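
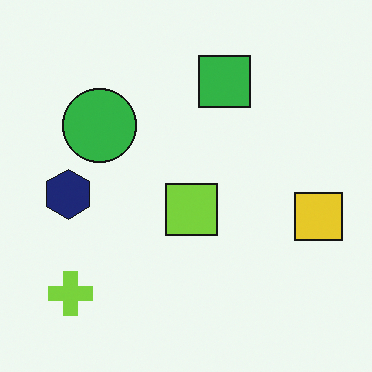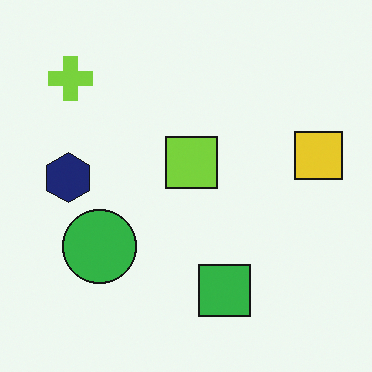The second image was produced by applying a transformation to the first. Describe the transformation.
Flipped vertically (top ↔ bottom).

The lime cross is in the bottom-left of the first image and the top-left of the second — shapes on opposite sides of the horizontal midline have swapped in a mirror flip.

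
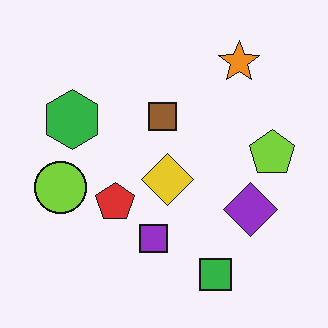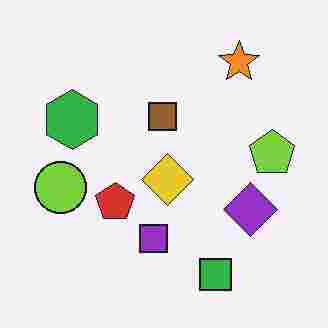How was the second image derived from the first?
The image was heavily JPEG-compressed with obvious blocking artifacts.

Blocky 8×8 compression artifacts appear around shape edges and the flat background shows ringing — characteristic JPEG degradation.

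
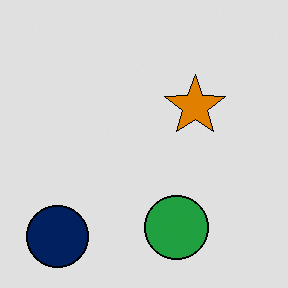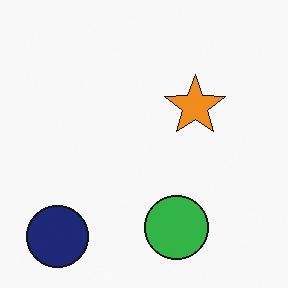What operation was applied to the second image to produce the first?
This is the original image moderately posterized.

Each flat color has snapped to a coarser quantized level — most visibly, the near-white background has dropped to a flat grey.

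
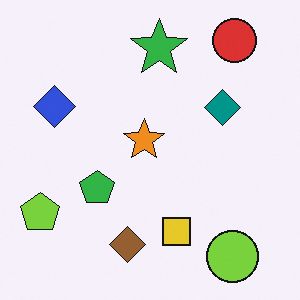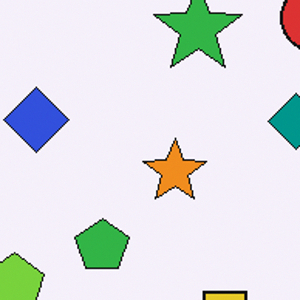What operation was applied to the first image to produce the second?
The second image is the first cropped to a modestly smaller region and rescaled.

The visible shapes are larger and the field of view is narrower; shapes near the original edges may be partly or wholly outside the frame — a crop-and-rescale.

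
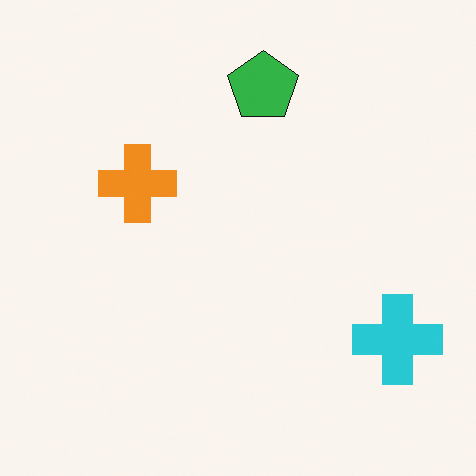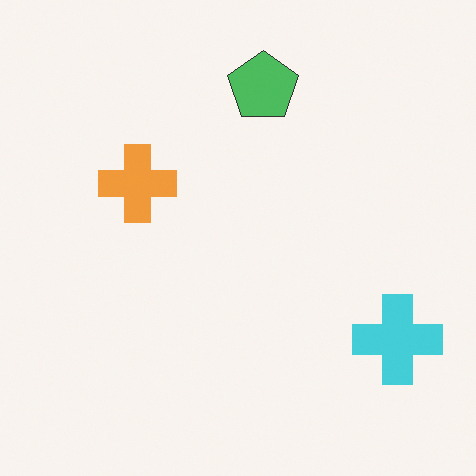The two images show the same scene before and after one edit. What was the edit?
The image was given slightly reduced contrast.

Tones are pushed toward mid-grey across the whole image — a global contrast change.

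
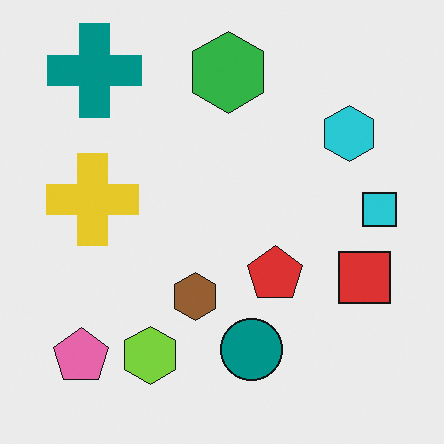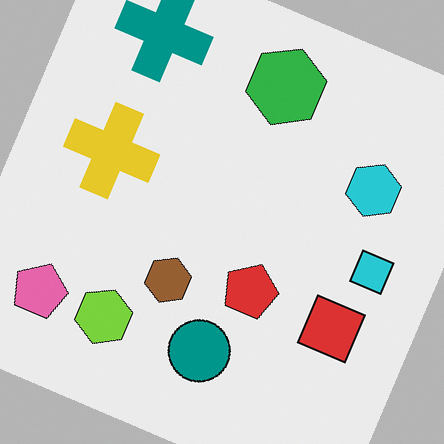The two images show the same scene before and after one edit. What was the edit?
This is the original image rotated clockwise by a clearly visible amount.

Every shape is tilted by the same angle and the image corners show triangular fill wedges — a whole-image rotation by a non-right angle.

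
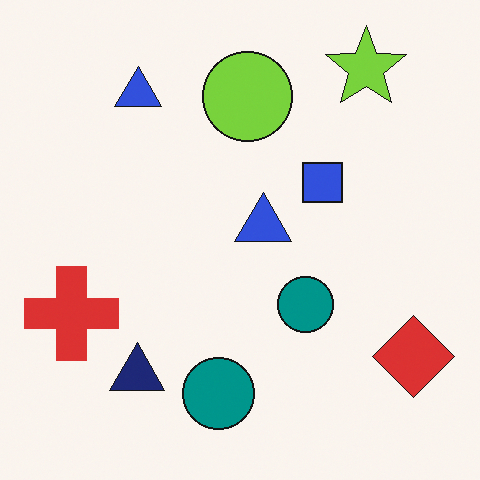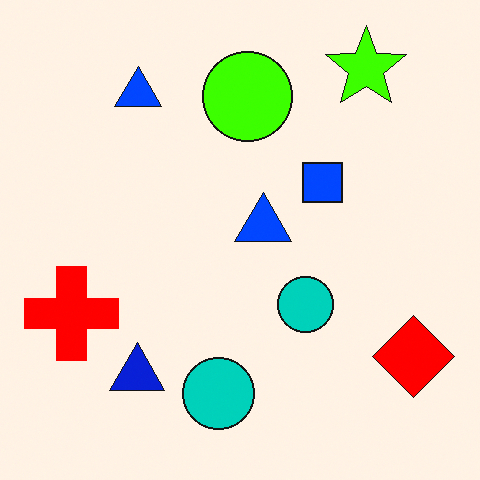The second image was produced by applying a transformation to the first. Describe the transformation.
The transformation is: made much more vivid (saturation change).

All colors are more vivid — a global saturation change.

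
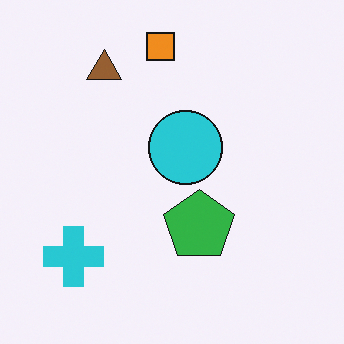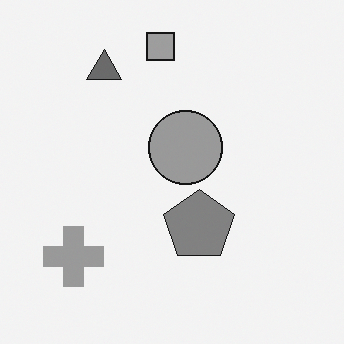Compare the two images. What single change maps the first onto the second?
It was converted to grayscale.

All color is removed — every shape is now a shade of grey.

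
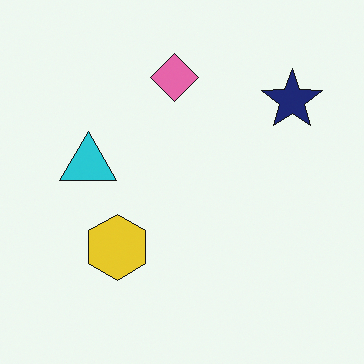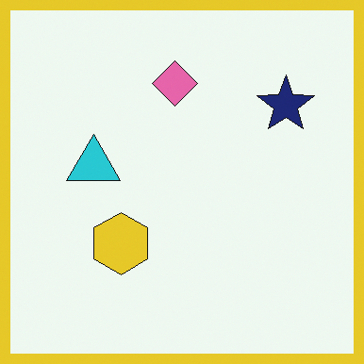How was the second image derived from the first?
It was framed with a yellow border.

A solid yellow frame runs around the edge of the second image, with the content slightly shrunk inside it.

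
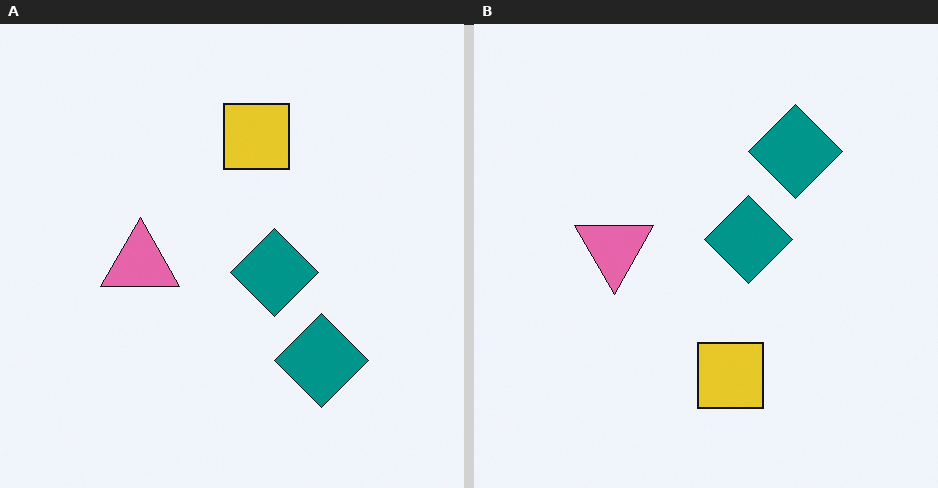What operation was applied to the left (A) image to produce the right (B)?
This is the original image flipped vertically (top ↔ bottom).

The yellow square is in the top of the left (A) image and the bottom of the right (B) — shapes on opposite sides of the horizontal midline have swapped in a mirror flip.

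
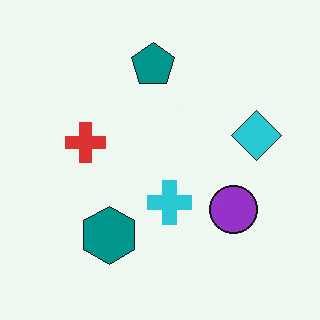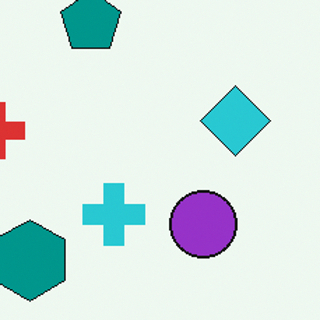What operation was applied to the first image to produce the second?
The transformation is: cropped slightly and scaled back up.

The visible shapes are larger and the field of view is narrower; shapes near the original edges may be partly or wholly outside the frame — a crop-and-rescale.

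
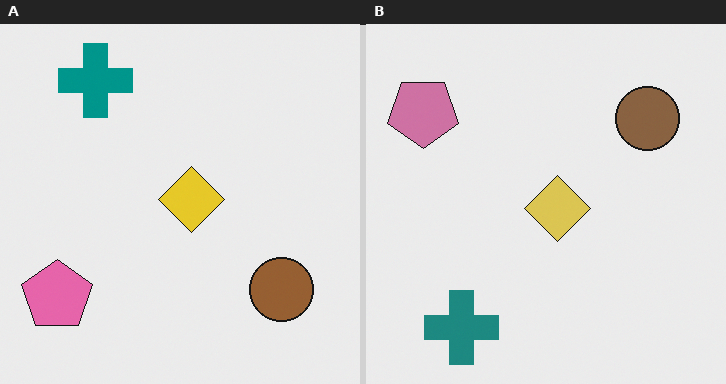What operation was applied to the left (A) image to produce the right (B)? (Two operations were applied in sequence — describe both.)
The image was flipped vertically (top ↔ bottom), then slightly desaturated.

The teal cross is in the top-left of the left (A) image and the bottom-left of the right (B) — shapes on opposite sides of the horizontal midline have swapped in a mirror flip. All colors are more muted and greyish — a global saturation change.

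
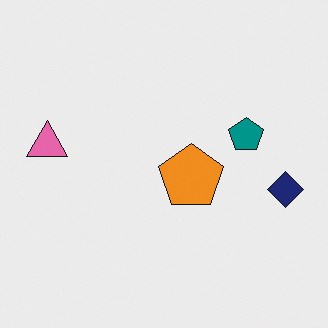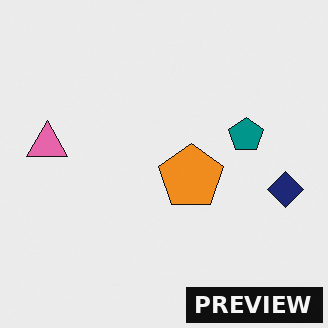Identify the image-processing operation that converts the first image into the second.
This is the original image watermarked with the text "PREVIEW" in the lower-right corner.

A dark label reading "PREVIEW" appears in the lower-right corner.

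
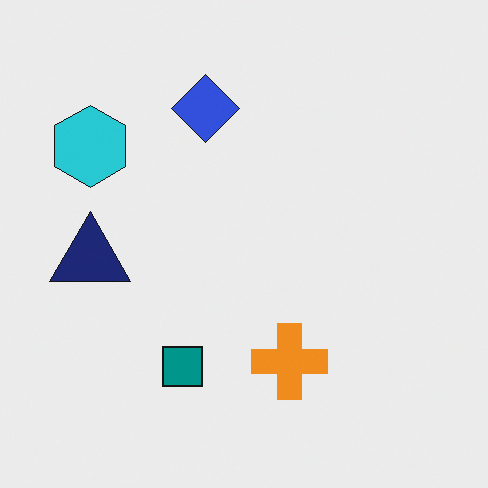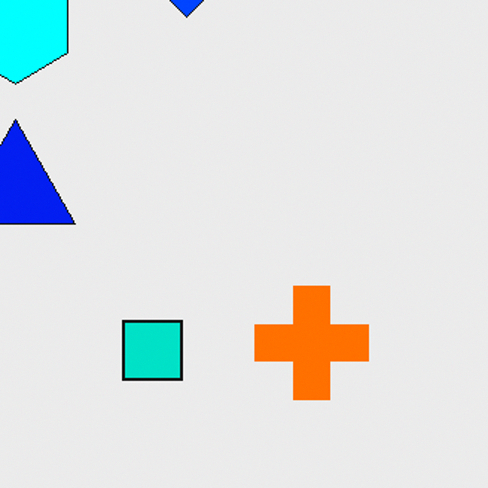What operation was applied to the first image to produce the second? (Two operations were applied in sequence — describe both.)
This is the original image made much more vivid (saturation change), then cropped slightly and scaled back up.

All colors are more vivid — a global saturation change. The visible shapes are larger and the field of view is narrower; shapes near the original edges may be partly or wholly outside the frame — a crop-and-rescale.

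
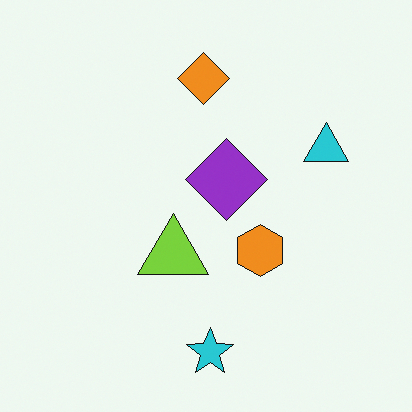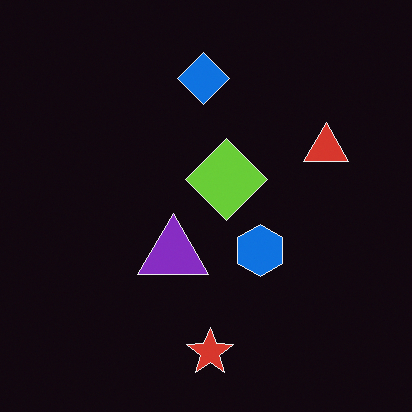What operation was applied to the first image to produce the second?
The transformation is: color-inverted (negative).

The light background has become dark and every shape's color is its complement — a photographic negative.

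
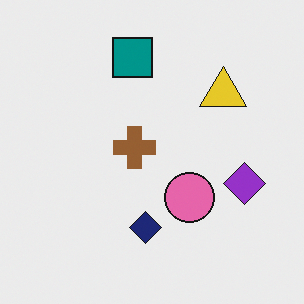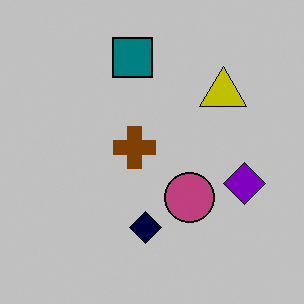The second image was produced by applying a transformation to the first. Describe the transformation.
The second image is the first aggressively posterized.

Each flat color has snapped to a coarser quantized level — most visibly, the near-white background has dropped to a flat grey.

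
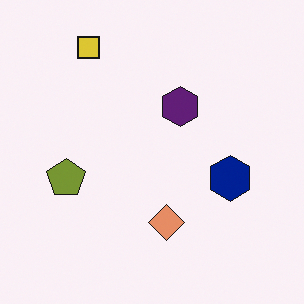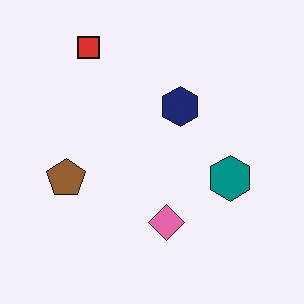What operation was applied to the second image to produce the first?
It was hue-shifted slightly.

Every shape's color has rotated by the same amount around the hue wheel — a uniform hue shift.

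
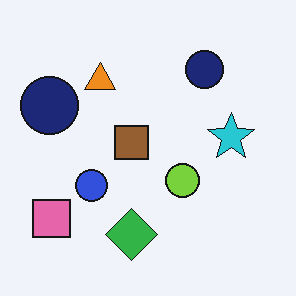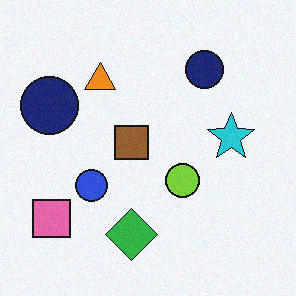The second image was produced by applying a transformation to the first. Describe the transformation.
The image was degraded with a light layer of grain.

Random speckle covers the whole image, including the flat background.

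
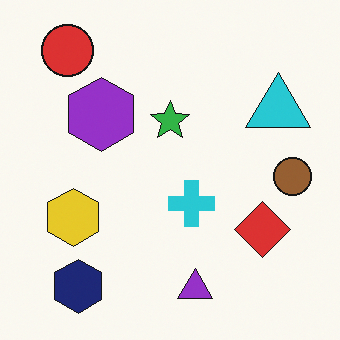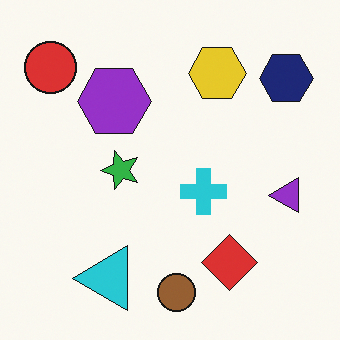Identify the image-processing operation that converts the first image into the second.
It was transposed (reflected across the top-left ↔ bottom-right diagonal).

Shapes have swapped their row and column positions — what was in the top-right is now in the bottom-left — a diagonal reflection.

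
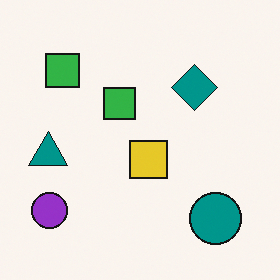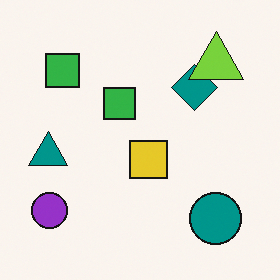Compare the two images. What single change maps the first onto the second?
The second image is the first overlaid with an additional lime triangle.

A lime triangle appears in the second image that is absent from the first.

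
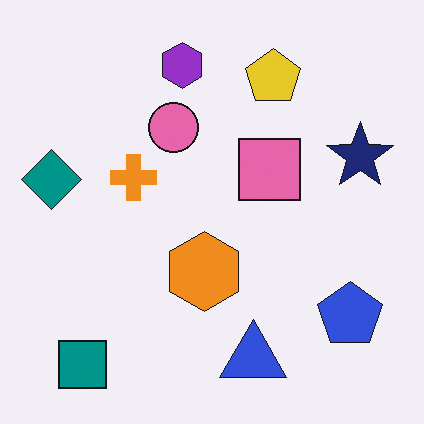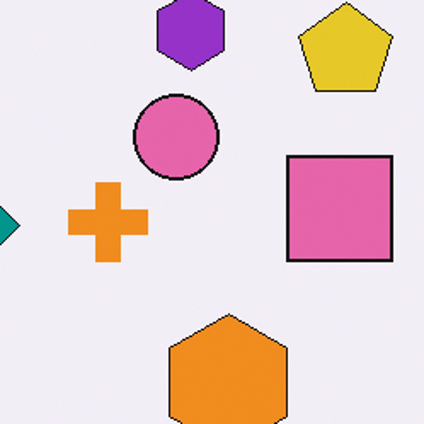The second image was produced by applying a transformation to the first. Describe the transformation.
The image was cropped tightly and scaled back up.

The visible shapes are larger and the field of view is narrower; shapes near the original edges may be partly or wholly outside the frame — a crop-and-rescale.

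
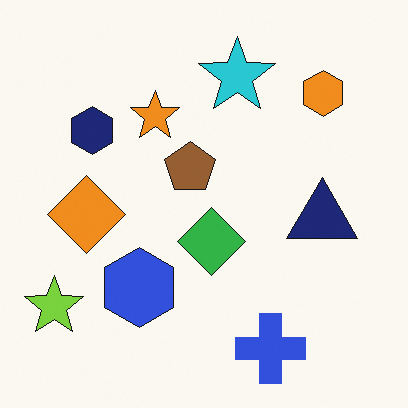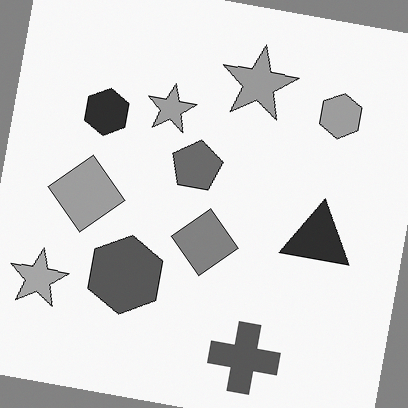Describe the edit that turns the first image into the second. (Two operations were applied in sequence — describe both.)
Converted to grayscale, then rotated clockwise by a few degrees.

All color is removed — every shape is now a shade of grey. Every shape is tilted by the same angle and the image corners show triangular fill wedges — a whole-image rotation by a non-right angle.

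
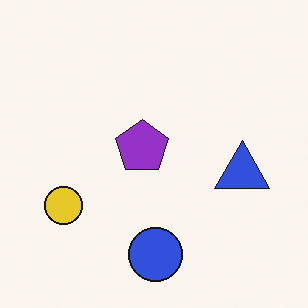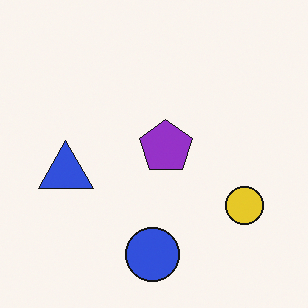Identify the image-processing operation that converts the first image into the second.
The image was flipped horizontally (left ↔ right).

The yellow circle is in the left of the first image and the right of the second — shapes on opposite sides of the vertical midline have swapped in a mirror flip.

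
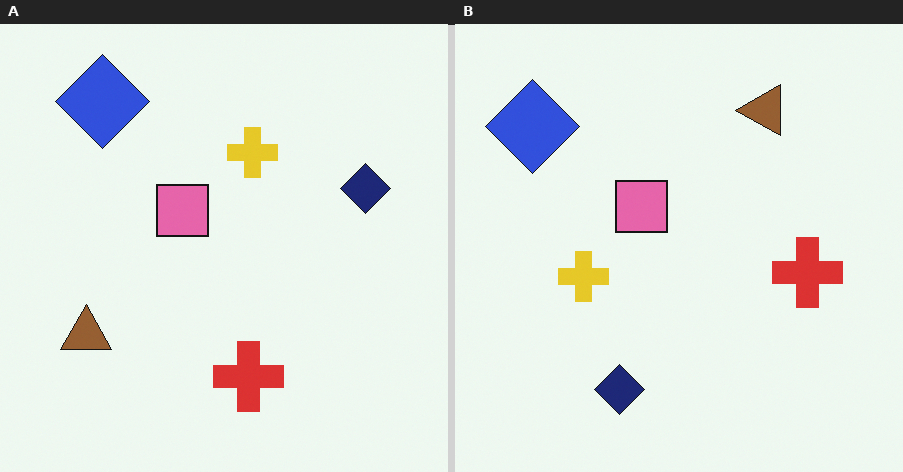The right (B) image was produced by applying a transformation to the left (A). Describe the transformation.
The transformation is: transposed (reflected across the top-left ↔ bottom-right diagonal).

Shapes have swapped their row and column positions — what was in the top-right is now in the bottom-left — a diagonal reflection.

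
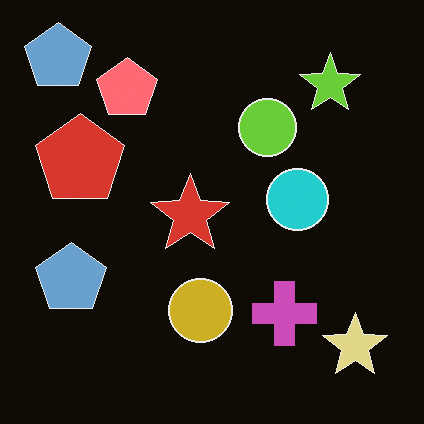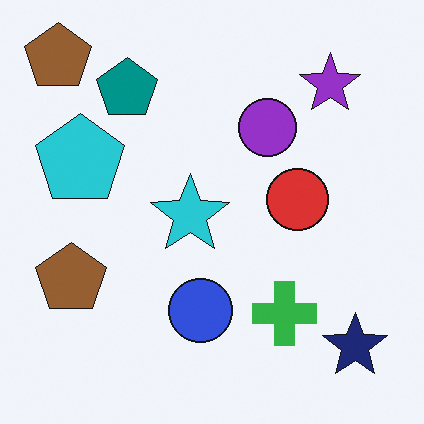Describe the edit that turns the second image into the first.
The transformation is: color-inverted (negative).

The light background has become dark and every shape's color is its complement — a photographic negative.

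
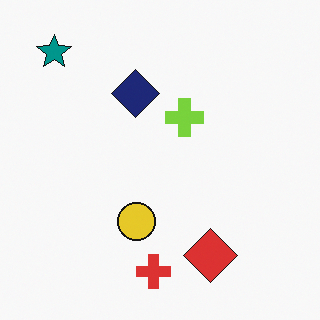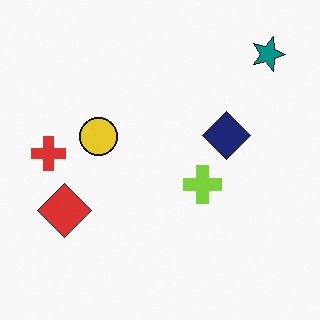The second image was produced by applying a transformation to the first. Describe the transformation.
The image was rotated 90° clockwise.

The teal star sits in the top-left of the first image and the top-right of the second — consistent with a whole-image 90° clockwise rotation.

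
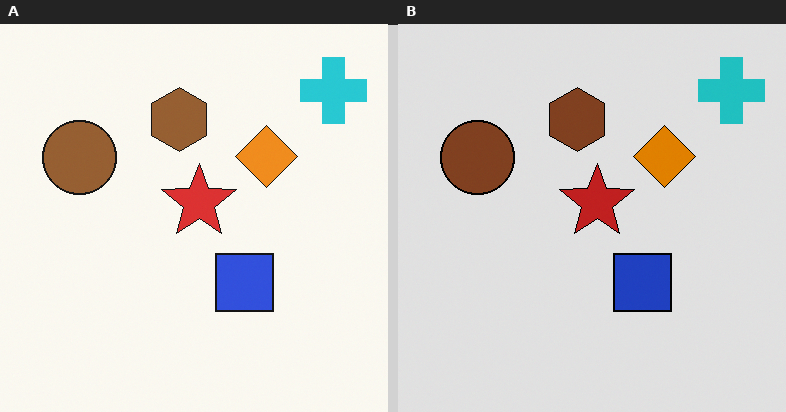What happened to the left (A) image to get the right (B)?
The right (B) image is the left (A) posterized to a reduced palette.

Each flat color has snapped to a coarser quantized level — most visibly, the near-white background has dropped to a flat grey.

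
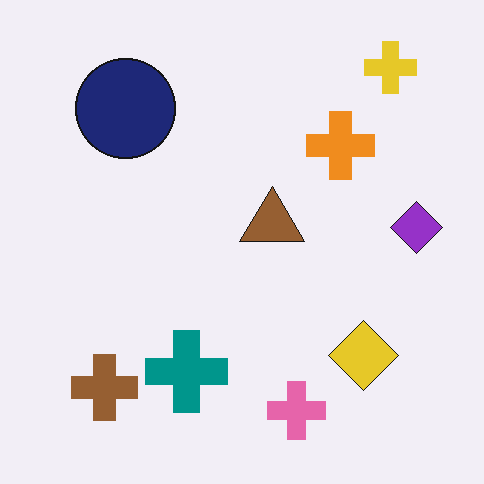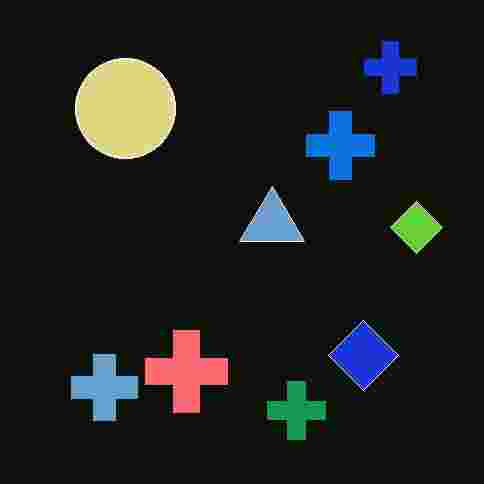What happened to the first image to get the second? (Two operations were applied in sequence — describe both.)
This is the original image color-inverted (negative), then heavily JPEG-compressed with obvious blocking artifacts.

The light background has become dark and every shape's color is its complement — a photographic negative. Blocky 8×8 compression artifacts appear around shape edges and the flat background shows ringing — characteristic JPEG degradation.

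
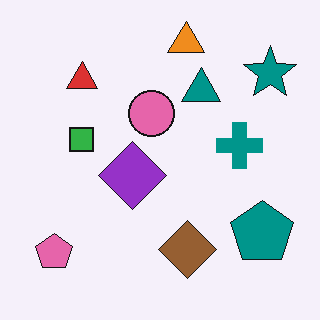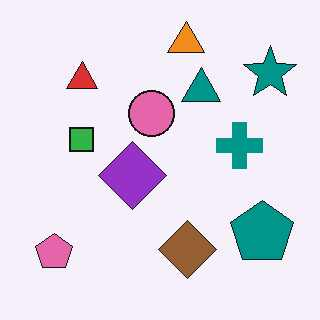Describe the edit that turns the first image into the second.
The image was given moderate JPEG compression.

Blocky 8×8 compression artifacts appear around shape edges and the flat background shows ringing — characteristic JPEG degradation.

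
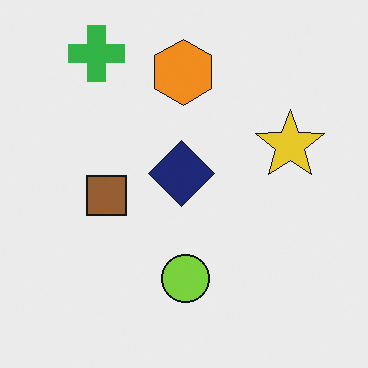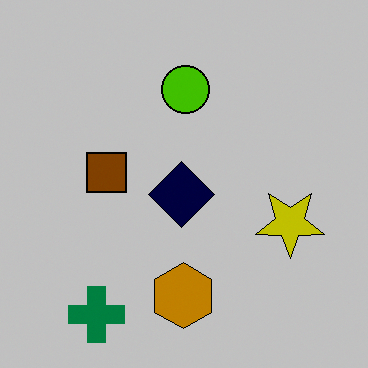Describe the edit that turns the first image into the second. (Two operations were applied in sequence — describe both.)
It was heavily posterized to just a handful of flat colors, then flipped vertically (top ↔ bottom).

Each flat color has snapped to a coarser quantized level — most visibly, the near-white background has dropped to a flat grey. The green cross is in the top-left of the first image and the bottom-left of the second — shapes on opposite sides of the horizontal midline have swapped in a mirror flip.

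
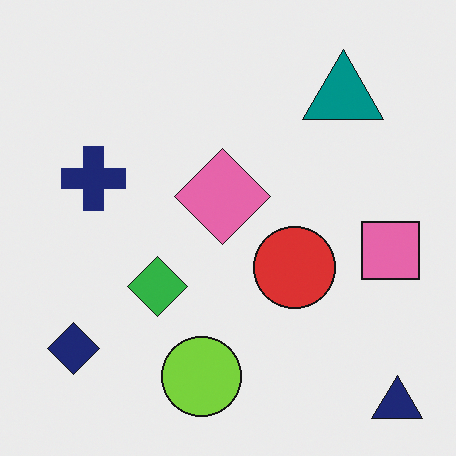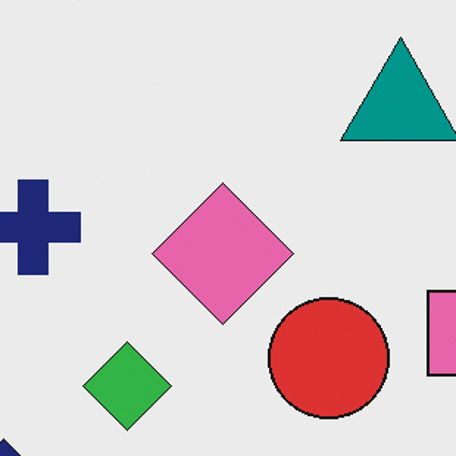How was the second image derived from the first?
It was cropped slightly and scaled back up.

The visible shapes are larger and the field of view is narrower; shapes near the original edges may be partly or wholly outside the frame — a crop-and-rescale.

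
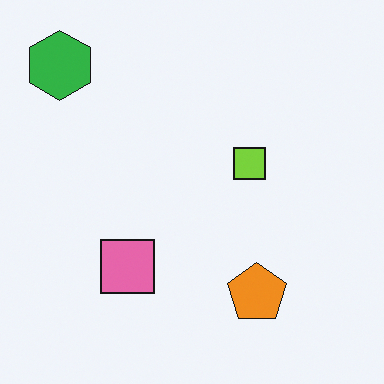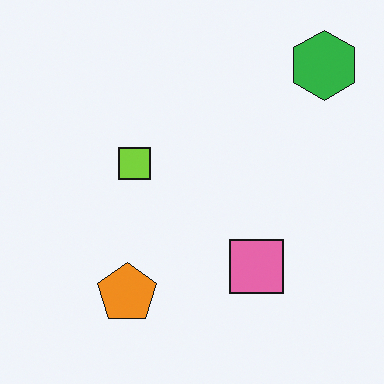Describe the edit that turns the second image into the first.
Flipped horizontally (left ↔ right).

The green hexagon is in the top-right of the second image and the top-left of the first — shapes on opposite sides of the vertical midline have swapped in a mirror flip.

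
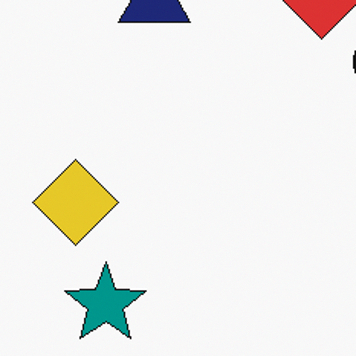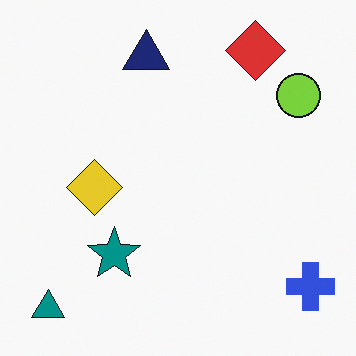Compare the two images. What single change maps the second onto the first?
It was cropped to a modestly smaller region and rescaled.

The visible shapes are larger and the field of view is narrower; shapes near the original edges may be partly or wholly outside the frame — a crop-and-rescale.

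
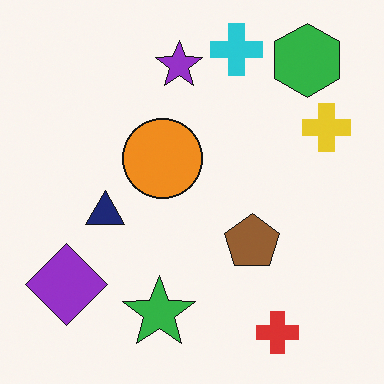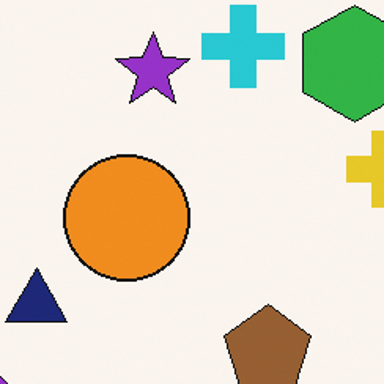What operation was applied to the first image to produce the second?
The image was cropped slightly and scaled back up.

The visible shapes are larger and the field of view is narrower; shapes near the original edges may be partly or wholly outside the frame — a crop-and-rescale.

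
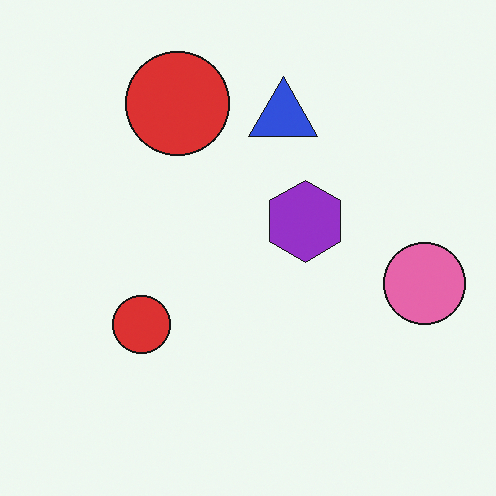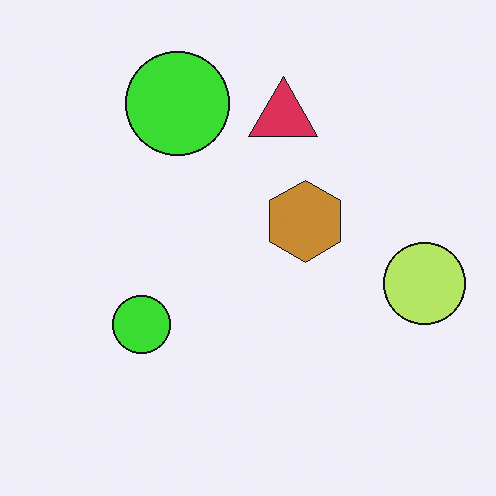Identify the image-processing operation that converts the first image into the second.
The image was hue-shifted noticeably.

Every shape's color has rotated by the same amount around the hue wheel — a uniform hue shift.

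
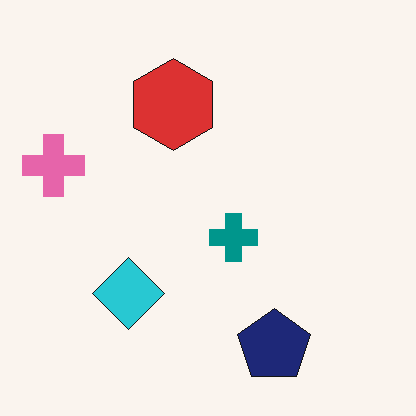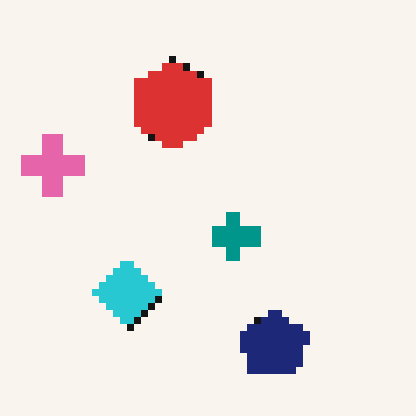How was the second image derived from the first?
The second image is the first moderately pixelated.

Shapes are reduced to large square blocks; fine edges and outlines are lost — a downscale-then-upscale (mosaic) effect.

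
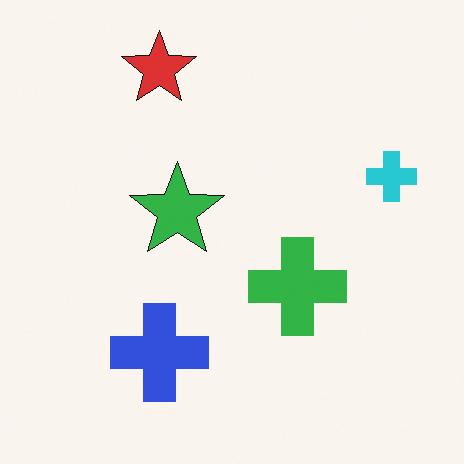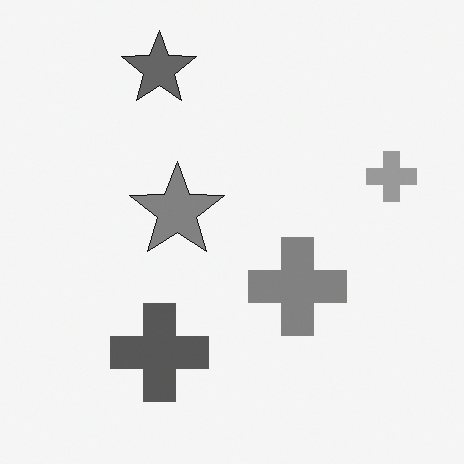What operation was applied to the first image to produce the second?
The image was converted to grayscale.

All color is removed — every shape is now a shade of grey.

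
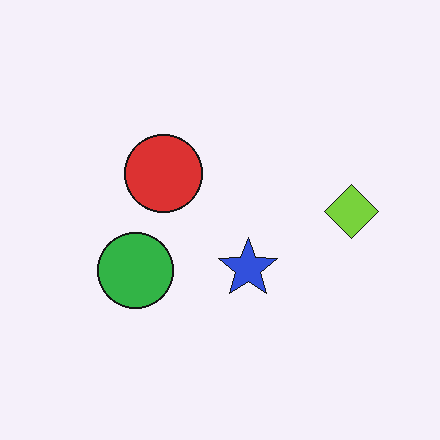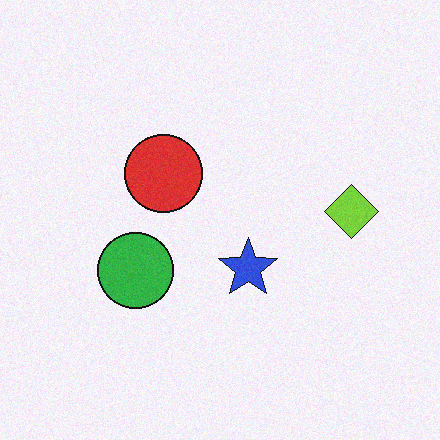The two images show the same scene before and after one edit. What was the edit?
The transformation is: degraded with subtle gaussian noise.

Random speckle covers the whole image, including the flat background.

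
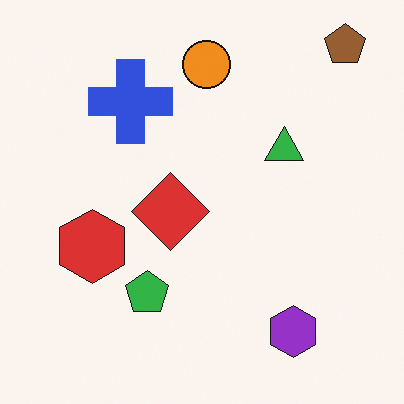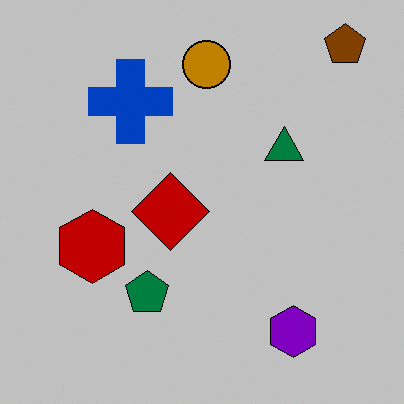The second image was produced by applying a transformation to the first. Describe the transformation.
The transformation is: heavily posterized to just a handful of flat colors.

Each flat color has snapped to a coarser quantized level — most visibly, the near-white background has dropped to a flat grey.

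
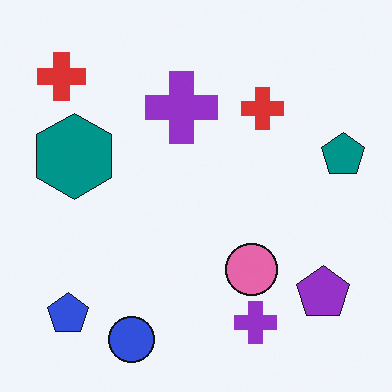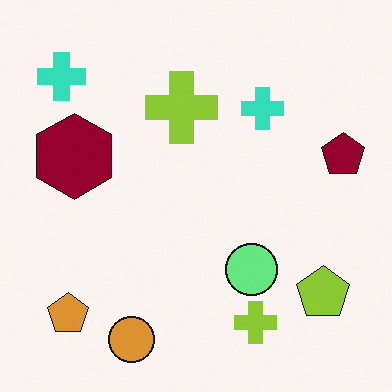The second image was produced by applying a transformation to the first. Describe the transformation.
The second image is the first hue-shifted by a large amount.

Every shape's color has rotated by the same amount around the hue wheel — a uniform hue shift.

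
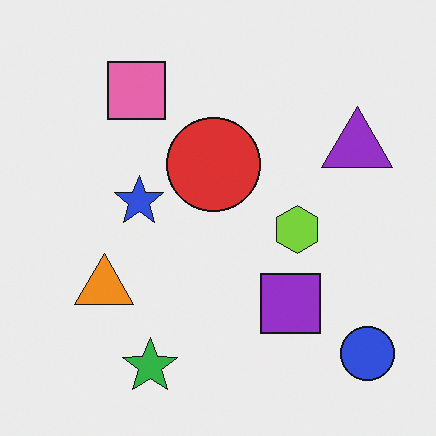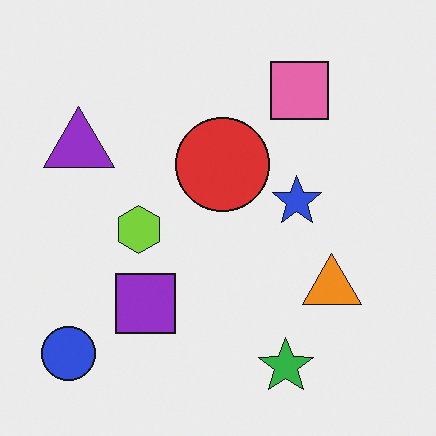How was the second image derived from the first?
The image was flipped horizontally (left ↔ right).

The blue circle is in the bottom-right of the first image and the bottom-left of the second — shapes on opposite sides of the vertical midline have swapped in a mirror flip.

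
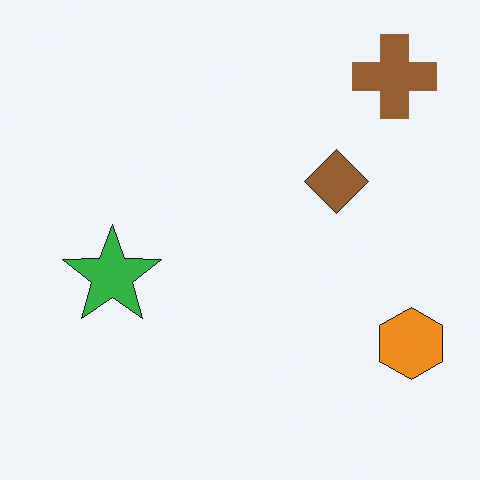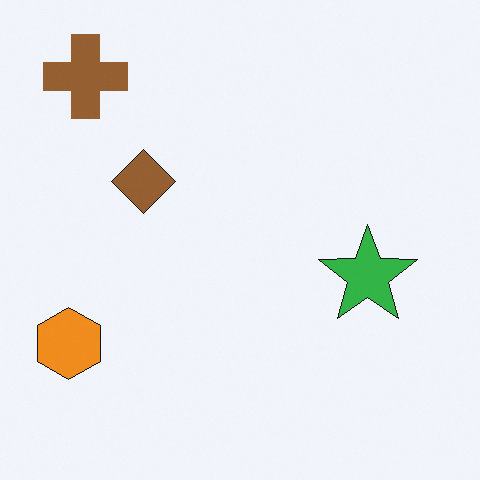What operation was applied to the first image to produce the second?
The image was flipped horizontally (left ↔ right).

The orange hexagon is in the bottom-right of the first image and the bottom-left of the second — shapes on opposite sides of the vertical midline have swapped in a mirror flip.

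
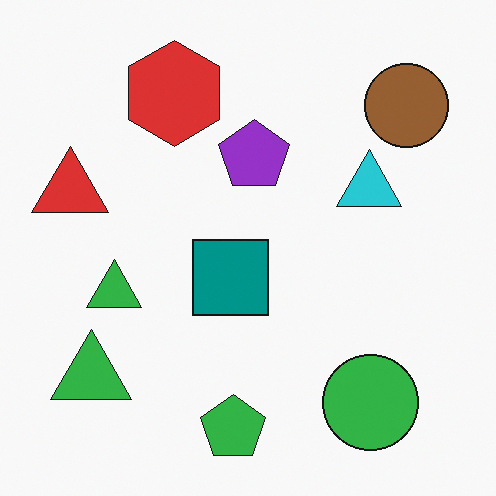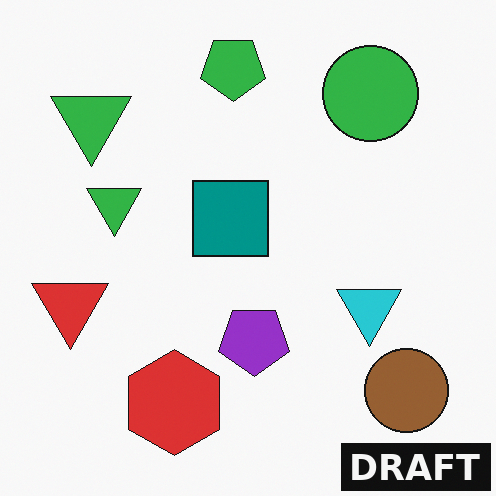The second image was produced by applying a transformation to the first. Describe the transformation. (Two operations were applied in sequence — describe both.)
The second image is the first flipped vertically (top ↔ bottom), then watermarked with the text "DRAFT" in the lower-right corner.

The green pentagon is in the bottom of the first image and the top of the second — shapes on opposite sides of the horizontal midline have swapped in a mirror flip. A dark label reading "DRAFT" appears in the lower-right corner.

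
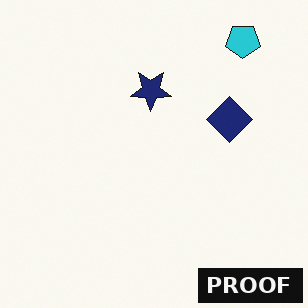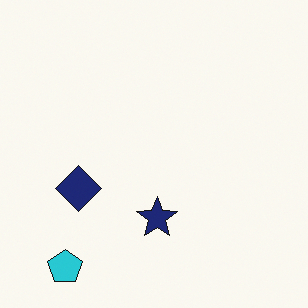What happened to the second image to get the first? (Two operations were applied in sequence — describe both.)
The image was rotated 180°, then watermarked with the text "PROOF" in the lower-right corner.

The cyan pentagon sits in the bottom-left of the second image and the top-right of the first — consistent with a whole-image 180° rotation. A dark label reading "PROOF" appears in the lower-right corner.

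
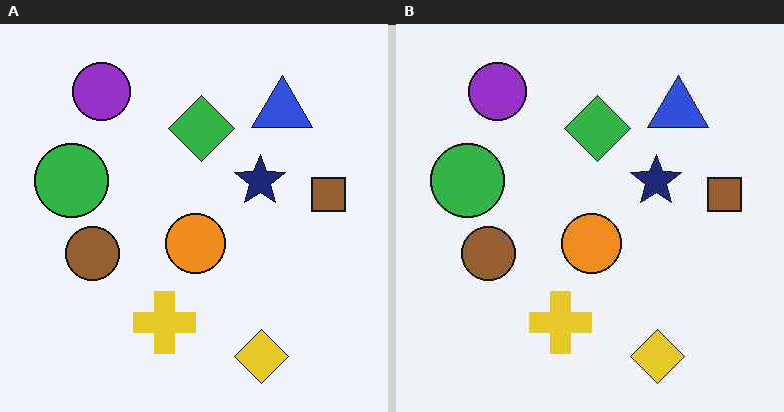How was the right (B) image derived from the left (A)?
The transformation is: given moderate JPEG compression.

Blocky 8×8 compression artifacts appear around shape edges and the flat background shows ringing — characteristic JPEG degradation.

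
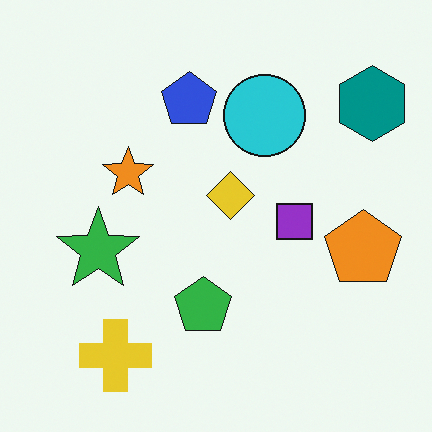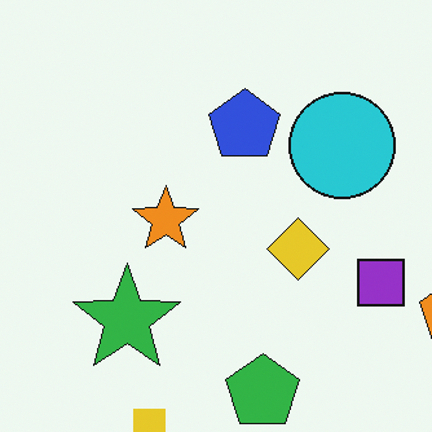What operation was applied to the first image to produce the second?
It was cropped slightly and scaled back up.

The visible shapes are larger and the field of view is narrower; shapes near the original edges may be partly or wholly outside the frame — a crop-and-rescale.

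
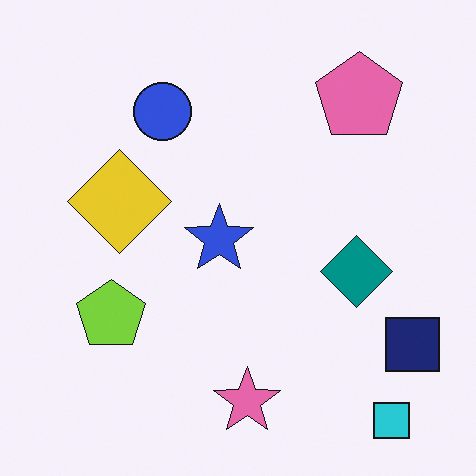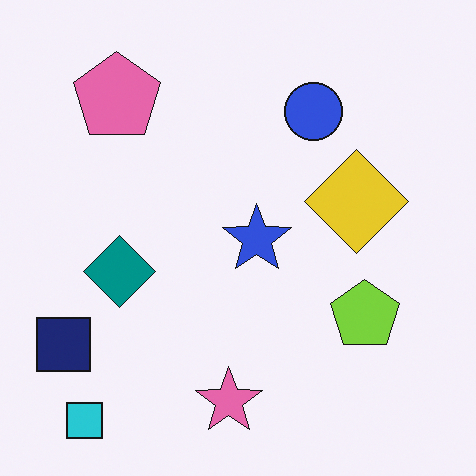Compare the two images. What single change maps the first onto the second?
Flipped horizontally (left ↔ right).

The navy square is in the bottom-right of the first image and the bottom-left of the second — shapes on opposite sides of the vertical midline have swapped in a mirror flip.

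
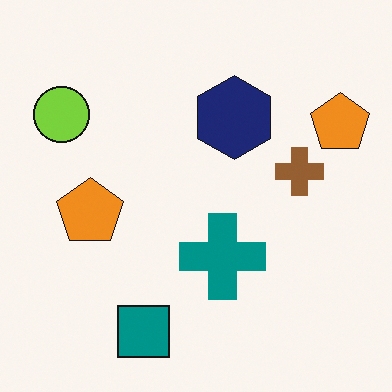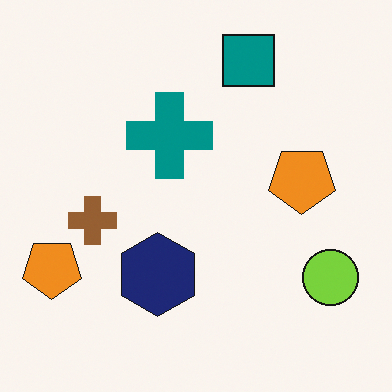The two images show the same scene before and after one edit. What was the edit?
This is the original image rotated 180°.

The lime circle sits in the top-left of the first image and the bottom-right of the second — consistent with a whole-image 180° rotation.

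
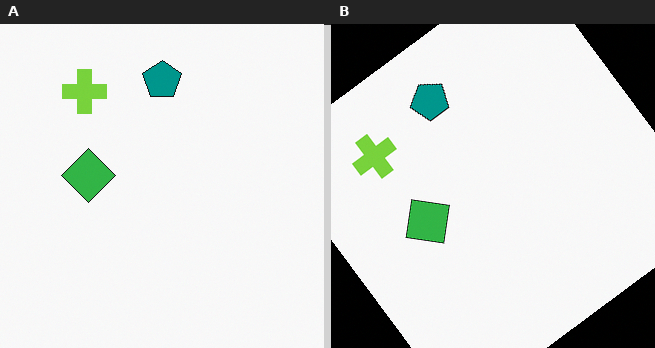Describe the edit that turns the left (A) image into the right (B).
This is the original image rotated counter-clockwise by a large amount — several tens of degrees.

Every shape is tilted by the same angle and the image corners show triangular fill wedges — a whole-image rotation by a non-right angle.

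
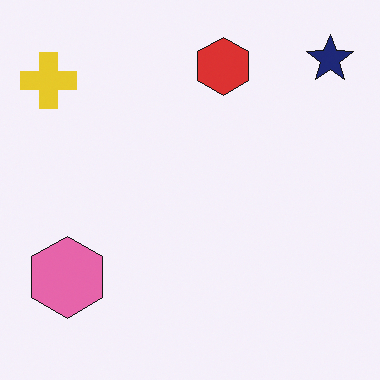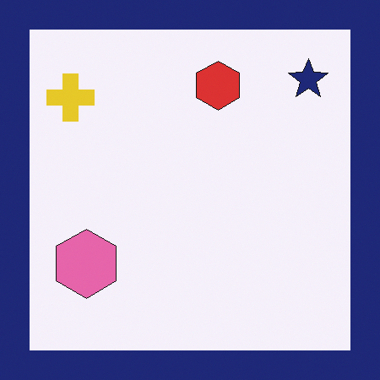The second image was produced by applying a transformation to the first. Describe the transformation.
The image was framed with a navy border.

A solid navy frame runs around the edge of the second image, with the content slightly shrunk inside it.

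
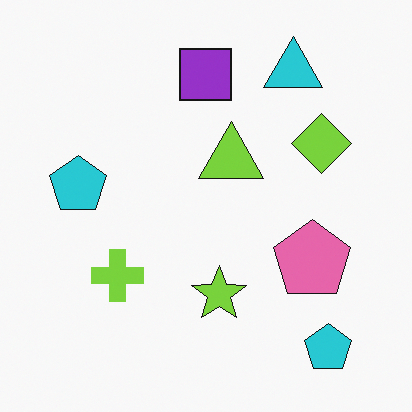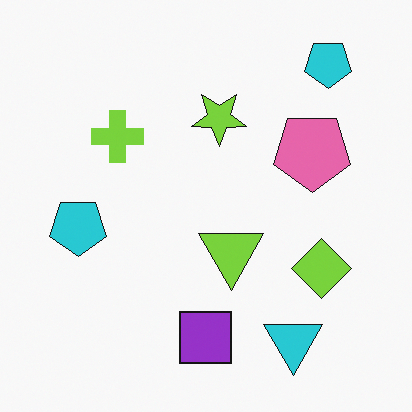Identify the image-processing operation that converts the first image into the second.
It was flipped vertically (top ↔ bottom).

The cyan triangle is in the top-right of the first image and the bottom-right of the second — shapes on opposite sides of the horizontal midline have swapped in a mirror flip.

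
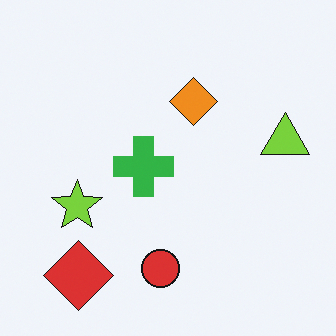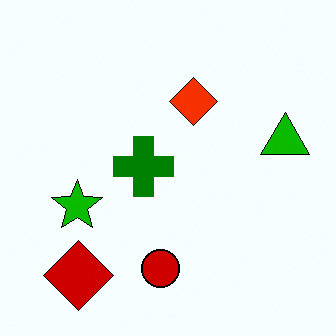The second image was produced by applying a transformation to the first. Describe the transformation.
The image was boosted in contrast.

Tones are pushed away from mid-grey across the whole image — a global contrast change.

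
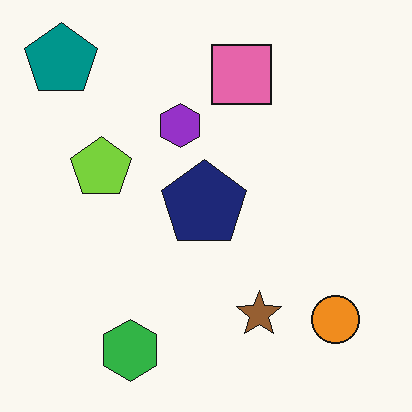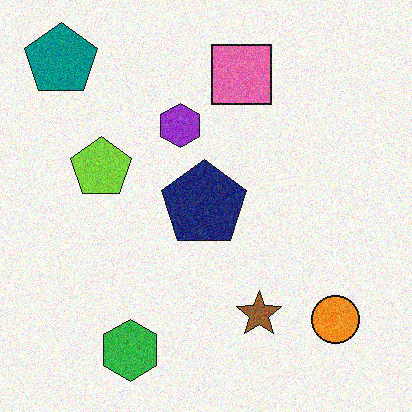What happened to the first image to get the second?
Degraded with visible gaussian noise.

Random speckle covers the whole image, including the flat background.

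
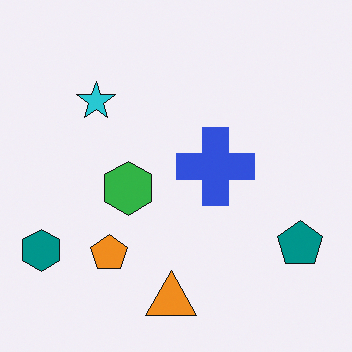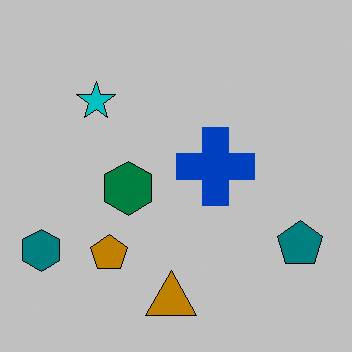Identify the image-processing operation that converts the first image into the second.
The second image is the first aggressively posterized.

Each flat color has snapped to a coarser quantized level — most visibly, the near-white background has dropped to a flat grey.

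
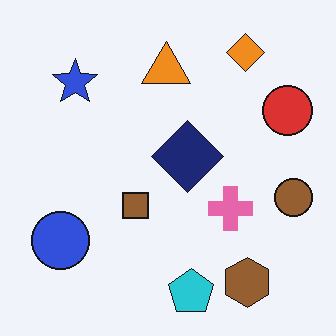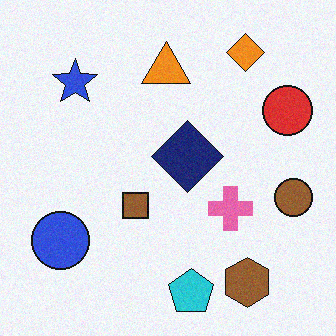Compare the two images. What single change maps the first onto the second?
It was degraded with a light layer of grain.

Random speckle covers the whole image, including the flat background.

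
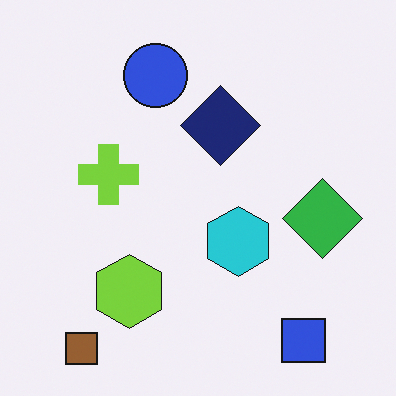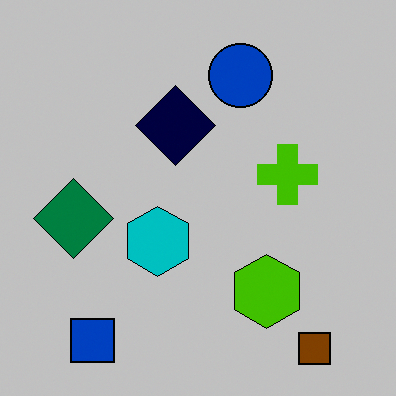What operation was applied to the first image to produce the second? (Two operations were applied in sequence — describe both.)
This is the original image flipped horizontally (left ↔ right), then aggressively posterized.

The green diamond is in the right of the first image and the left of the second — shapes on opposite sides of the vertical midline have swapped in a mirror flip. Each flat color has snapped to a coarser quantized level — most visibly, the near-white background has dropped to a flat grey.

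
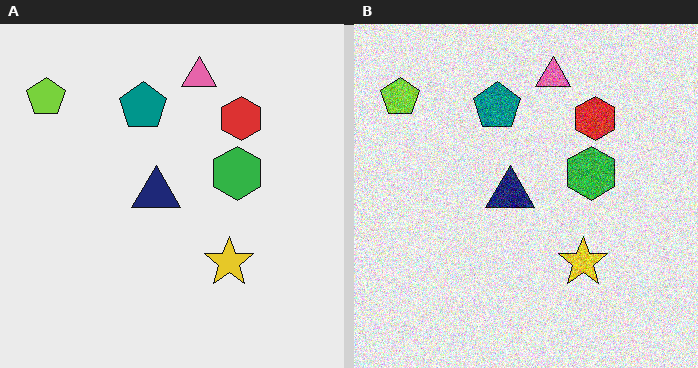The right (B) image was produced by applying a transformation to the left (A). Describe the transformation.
Degraded with a thick layer of grain.

Random speckle covers the whole image, including the flat background.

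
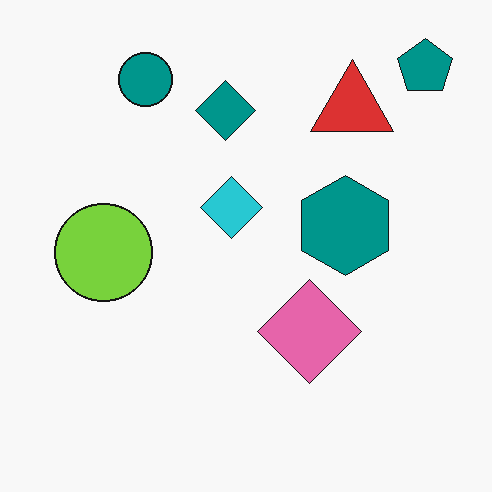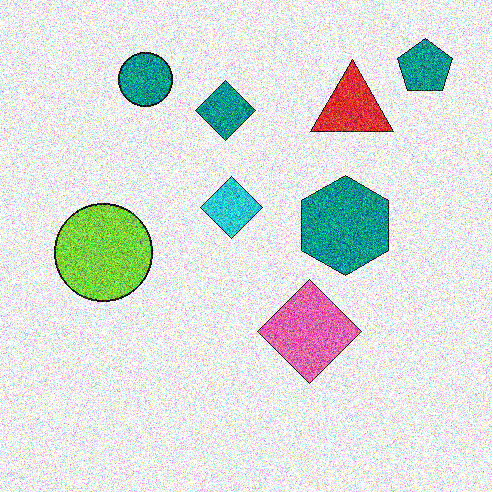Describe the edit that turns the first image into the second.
The second image is the first degraded with strong gaussian noise.

Random speckle covers the whole image, including the flat background.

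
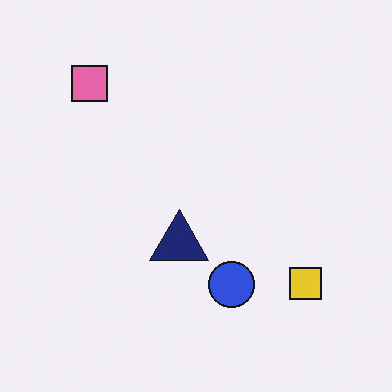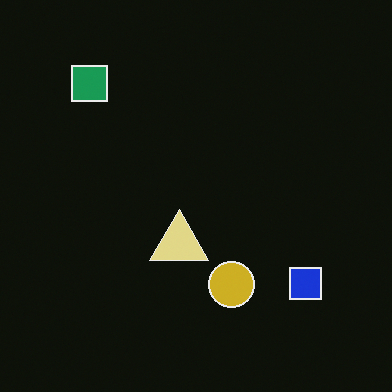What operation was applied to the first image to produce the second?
The image was color-inverted (negative).

The light background has become dark and every shape's color is its complement — a photographic negative.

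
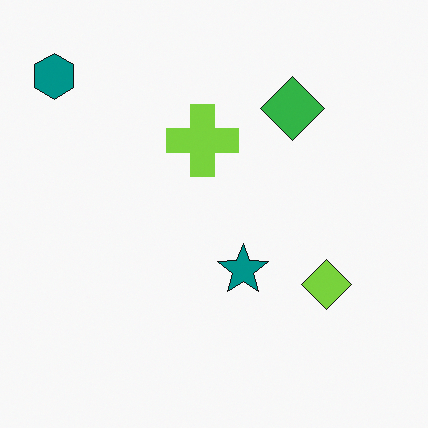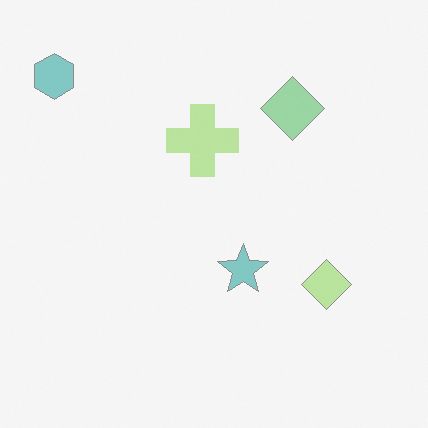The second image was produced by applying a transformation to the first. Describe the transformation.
This is the original image given much lower contrast.

Tones are pushed toward mid-grey across the whole image — a global contrast change.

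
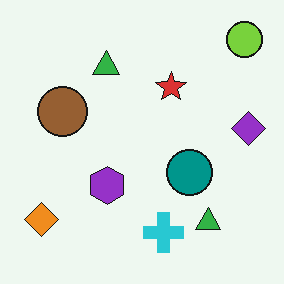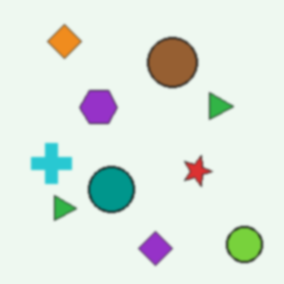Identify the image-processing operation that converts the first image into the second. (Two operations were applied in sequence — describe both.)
The image was lightly blurred, then rotated 90° clockwise.

Shape edges and outlines are uniformly softened across the whole image. The lime circle sits in the top-right of the first image and the bottom-right of the second — consistent with a whole-image 90° clockwise rotation.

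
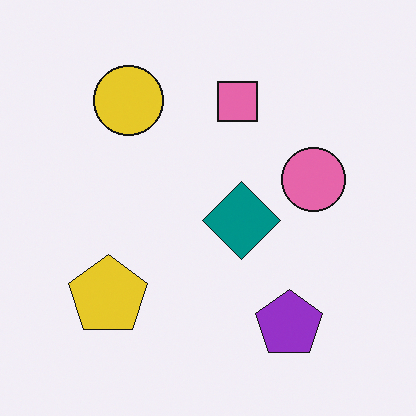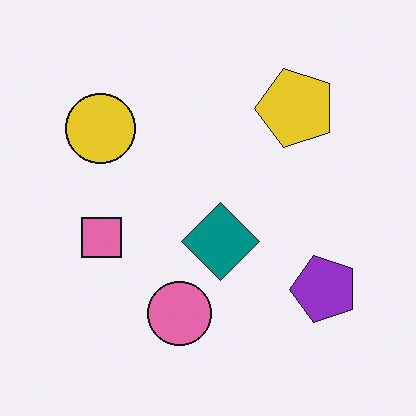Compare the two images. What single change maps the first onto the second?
It was transposed (reflected across the top-left ↔ bottom-right diagonal).

Shapes have swapped their row and column positions — what was in the top-right is now in the bottom-left — a diagonal reflection.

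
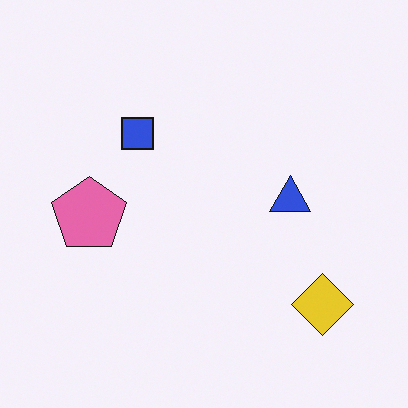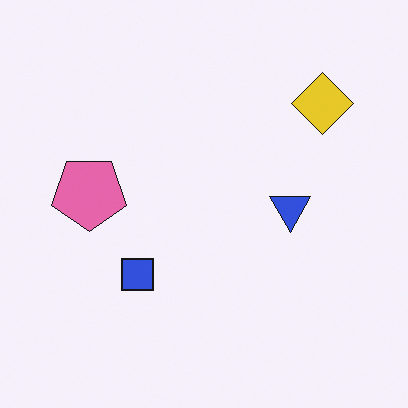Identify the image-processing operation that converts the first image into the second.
Flipped vertically (top ↔ bottom).

The yellow diamond is in the bottom-right of the first image and the top-right of the second — shapes on opposite sides of the horizontal midline have swapped in a mirror flip.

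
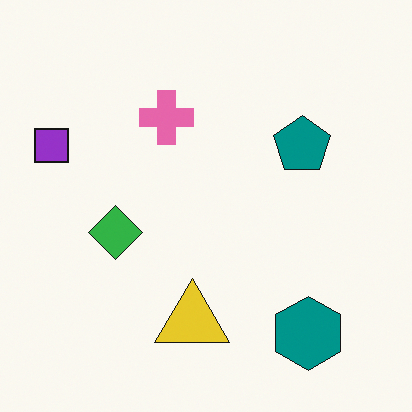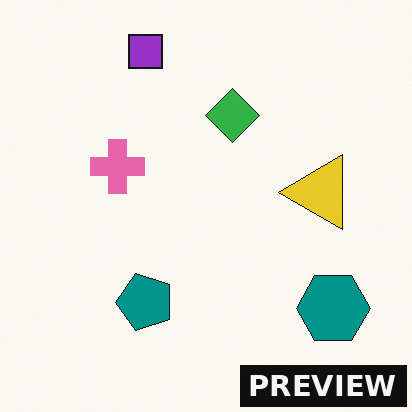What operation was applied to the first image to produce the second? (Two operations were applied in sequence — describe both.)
This is the original image transposed (reflected across the top-left ↔ bottom-right diagonal), then watermarked with the text "PREVIEW" in the lower-right corner.

Shapes have swapped their row and column positions — what was in the top-right is now in the bottom-left — a diagonal reflection. A dark label reading "PREVIEW" appears in the lower-right corner.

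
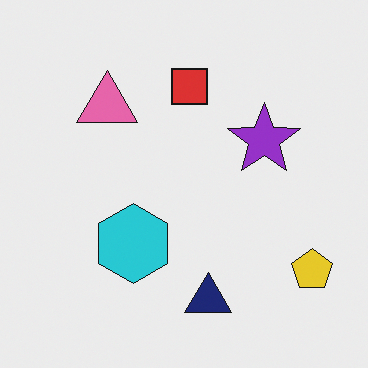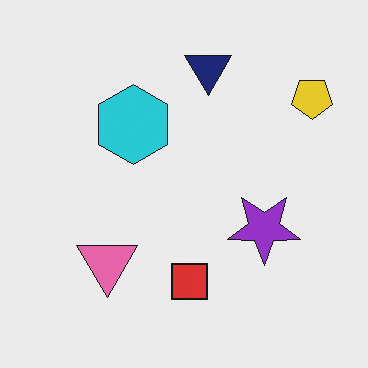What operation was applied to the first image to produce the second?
It was flipped vertically (top ↔ bottom).

The navy triangle is in the bottom of the first image and the top of the second — shapes on opposite sides of the horizontal midline have swapped in a mirror flip.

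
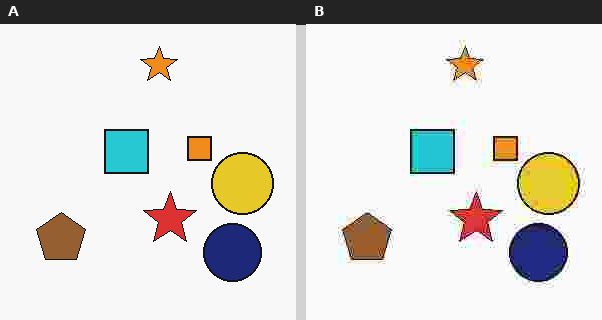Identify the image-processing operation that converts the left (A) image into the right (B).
Degraded with heavy JPEG compression.

Blocky 8×8 compression artifacts appear around shape edges and the flat background shows ringing — characteristic JPEG degradation.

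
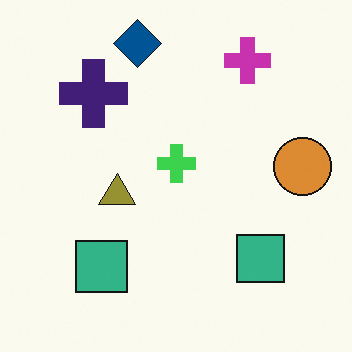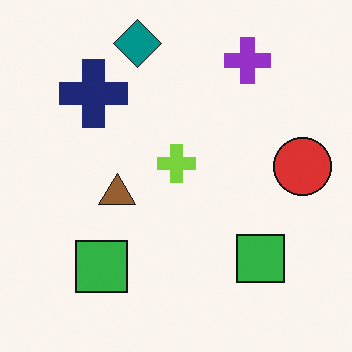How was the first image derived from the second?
The transformation is: hue-shifted by a small amount.

Every shape's color has rotated by the same amount around the hue wheel — a uniform hue shift.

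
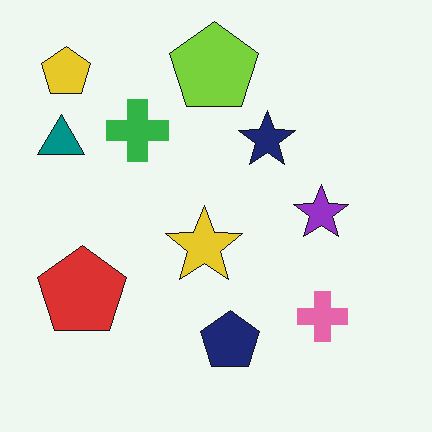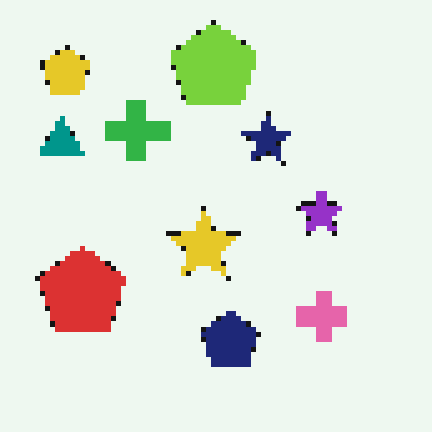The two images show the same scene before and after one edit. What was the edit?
The image was mildly pixelated.

Shapes are reduced to large square blocks; fine edges and outlines are lost — a downscale-then-upscale (mosaic) effect.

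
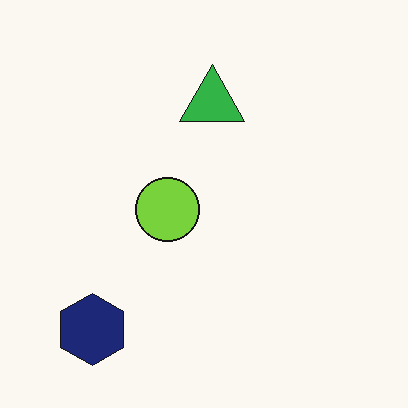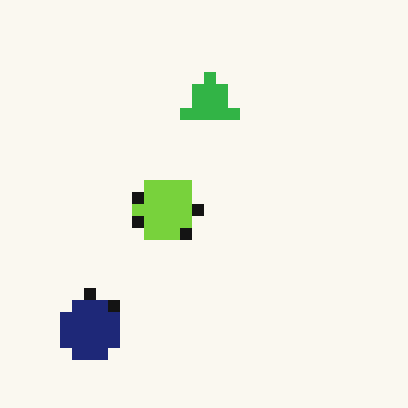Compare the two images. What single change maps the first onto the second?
The second image is the first coarsely pixelated.

Shapes are reduced to large square blocks; fine edges and outlines are lost — a downscale-then-upscale (mosaic) effect.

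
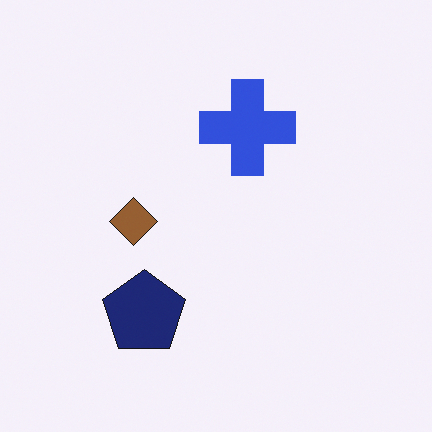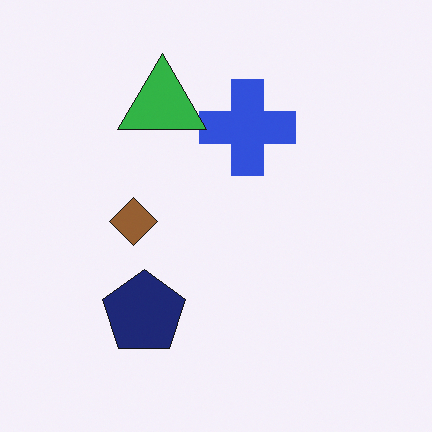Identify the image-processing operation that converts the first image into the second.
The transformation is: overlaid with an additional green triangle.

A green triangle appears in the second image that is absent from the first.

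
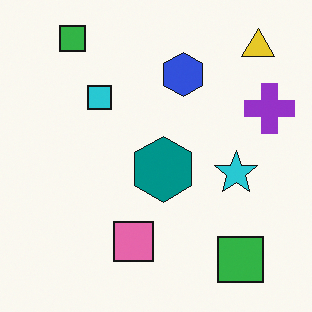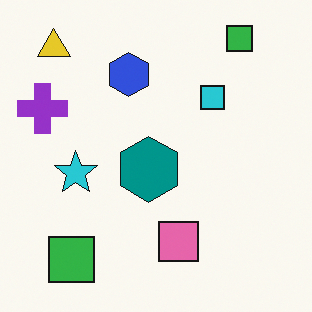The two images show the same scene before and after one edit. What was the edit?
It was flipped horizontally (left ↔ right).

The purple cross is in the right of the first image and the left of the second — shapes on opposite sides of the vertical midline have swapped in a mirror flip.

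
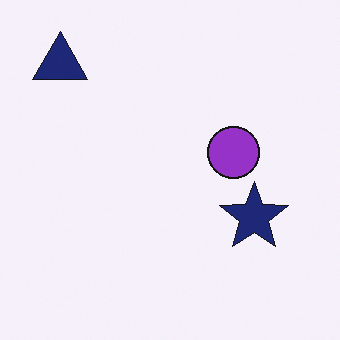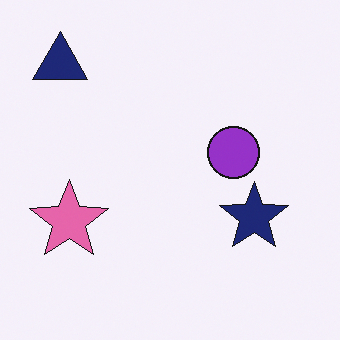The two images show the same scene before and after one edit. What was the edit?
The image was overlaid with an additional pink star.

A pink star appears in the second image that is absent from the first.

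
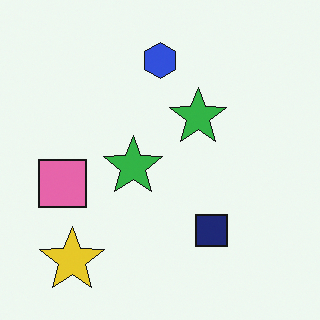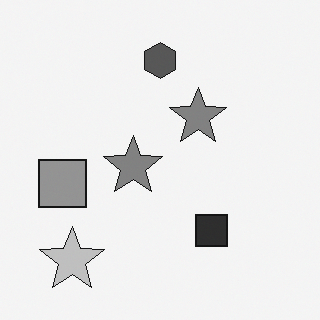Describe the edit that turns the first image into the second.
This is the original image converted to grayscale.

All color is removed — every shape is now a shade of grey.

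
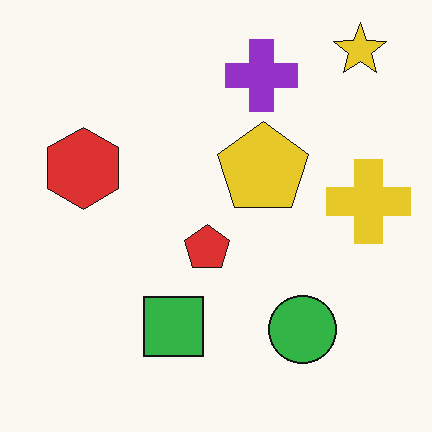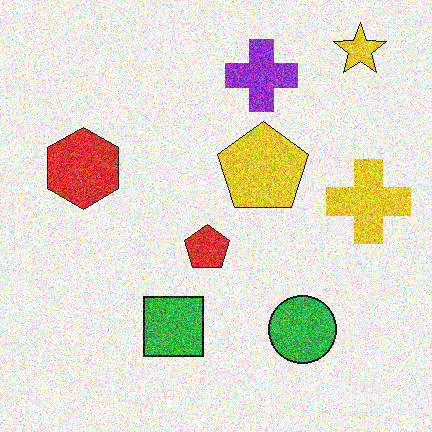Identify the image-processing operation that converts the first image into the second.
The transformation is: degraded with a thick layer of grain.

Random speckle covers the whole image, including the flat background.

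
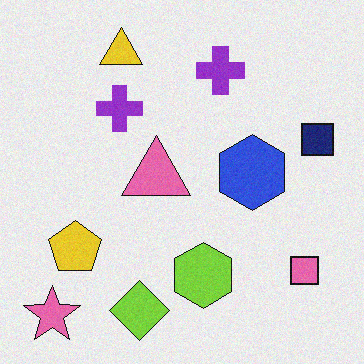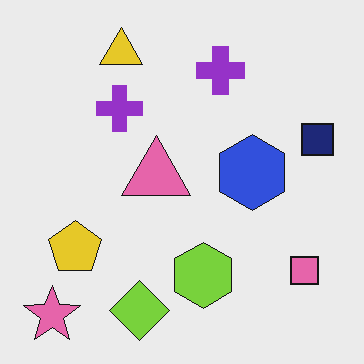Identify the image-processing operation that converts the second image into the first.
The image was degraded with subtle gaussian noise.

Random speckle covers the whole image, including the flat background.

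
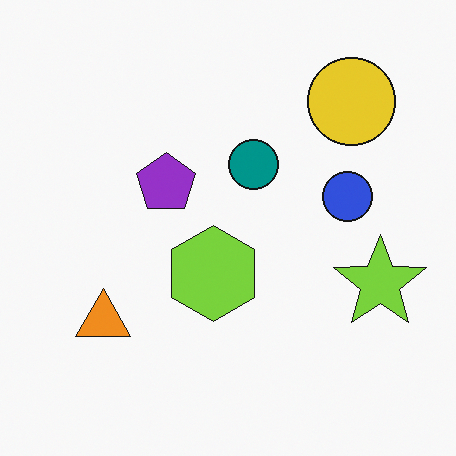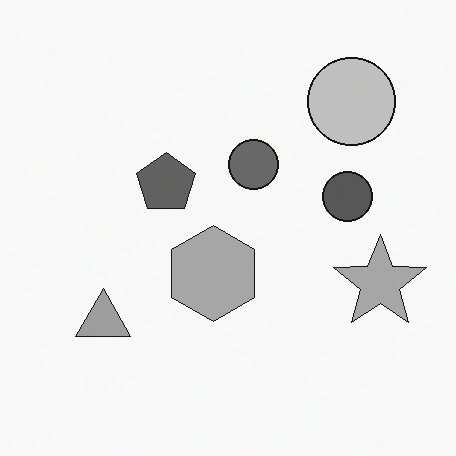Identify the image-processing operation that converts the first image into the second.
This is the original image converted to grayscale.

All color is removed — every shape is now a shade of grey.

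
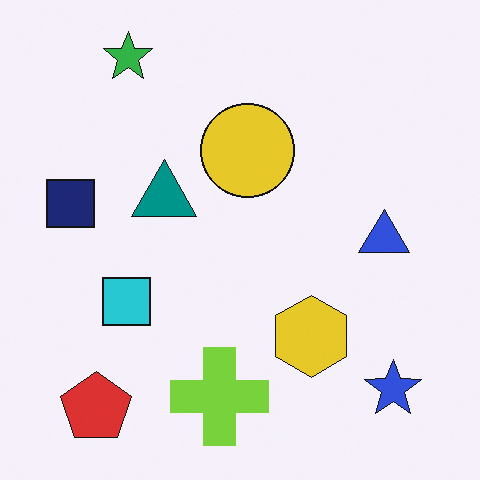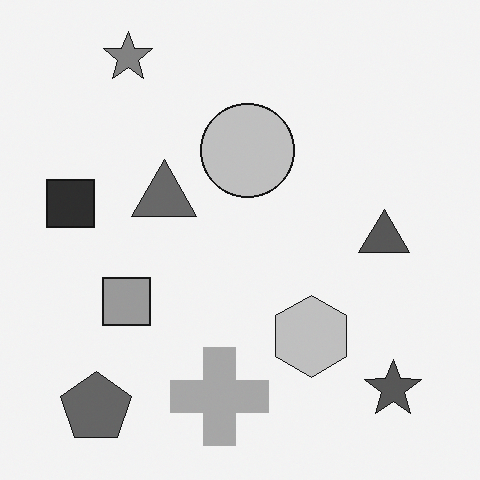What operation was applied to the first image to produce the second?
It was converted to grayscale.

All color is removed — every shape is now a shade of grey.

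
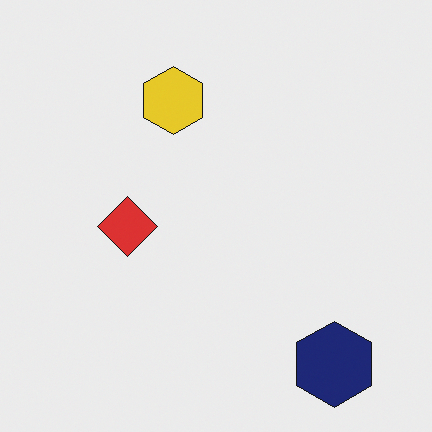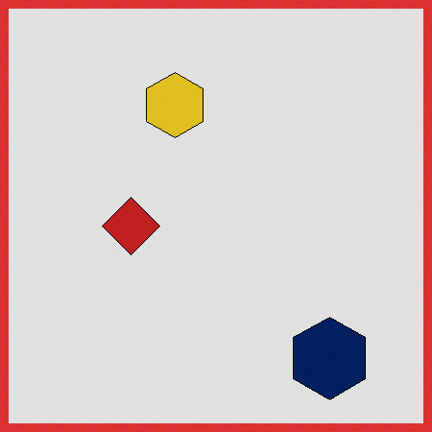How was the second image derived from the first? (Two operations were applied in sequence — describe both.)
The second image is the first posterized to a reduced palette, then framed with a red border.

Each flat color has snapped to a coarser quantized level — most visibly, the near-white background has dropped to a flat grey. A solid red frame runs around the edge of the second image, with the content slightly shrunk inside it.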